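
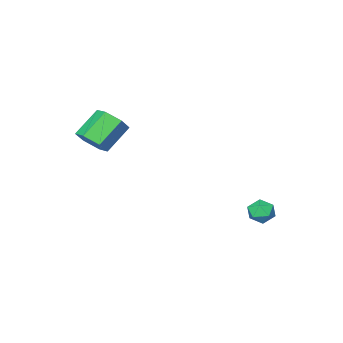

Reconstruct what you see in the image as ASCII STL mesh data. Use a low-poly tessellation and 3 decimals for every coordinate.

solid 
facet normal -0.490 0.861 0.141
outer loop
vertex -3.05 0.995 -1.975
vertex -2.96 0.922 -1.216
vertex -2.431 1.291 -1.632
endloop
endfacet
facet normal -0.145 0.863 -0.483
outer loop
vertex -3.05 0.995 -1.975
vertex -2.431 1.291 -1.632
vertex -2.36 0.927 -2.304
endloop
endfacet
facet normal -0.383 0.313 -0.869
outer loop
vertex -3.05 0.995 -1.975
vertex -2.36 0.927 -2.304
vertex -2.846 0.332 -2.304
endloop
endfacet
facet normal -0.875 -0.030 -0.483
outer loop
vertex -3.05 0.995 -1.975
vertex -2.846 0.332 -2.304
vertex -3.217 0.329 -1.631
endloop
endfacet
facet normal -0.941 0.309 0.141
outer loop
vertex -3.05 0.995 -1.975
vertex -3.217 0.329 -1.631
vertex -2.96 0.922 -1.216
endloop
endfacet
facet normal 0.549 0.758 -0.353
outer loop
vertex -2.36 0.927 -2.304
vertex -2.431 1.291 -1.632
vertex -1.843 0.811 -1.749
endloop
endfacet
facet normal -0.008 0.753 0.658
outer loop
vertex -2.431 1.291 -1.632
vertex -2.96 0.922 -1.216
vertex -2.214 0.808 -1.076
endloop
endfacet
facet normal -0.739 -0.141 0.659
outer loop
vertex -2.96 0.922 -1.216
vertex -3.217 0.329 -1.631
vertex -2.7 0.213 -1.076
endloop
endfacet
facet normal -0.633 -0.690 -0.352
outer loop
vertex -3.217 0.329 -1.631
vertex -2.846 0.332 -2.304
vertex -2.629 -0.151 -1.748
endloop
endfacet
facet normal 0.163 -0.133 -0.978
outer loop
vertex -2.846 0.332 -2.304
vertex -2.36 0.927 -2.304
vertex -2.1 0.218 -2.164
endloop
endfacet
facet normal 0.875 0.030 0.483
outer loop
vertex -2.01 0.145 -1.405
vertex -1.843 0.811 -1.749
vertex -2.214 0.808 -1.076
endloop
endfacet
facet normal 0.383 -0.313 0.869
outer loop
vertex -2.01 0.145 -1.405
vertex -2.214 0.808 -1.076
vertex -2.7 0.213 -1.076
endloop
endfacet
facet normal 0.145 -0.863 0.483
outer loop
vertex -2.01 0.145 -1.405
vertex -2.7 0.213 -1.076
vertex -2.629 -0.151 -1.748
endloop
endfacet
facet normal 0.490 -0.861 -0.141
outer loop
vertex -2.01 0.145 -1.405
vertex -2.629 -0.151 -1.748
vertex -2.1 0.218 -2.164
endloop
endfacet
facet normal 0.941 -0.309 -0.141
outer loop
vertex -2.01 0.145 -1.405
vertex -2.1 0.218 -2.164
vertex -1.843 0.811 -1.749
endloop
endfacet
facet normal 0.633 0.690 0.352
outer loop
vertex -2.214 0.808 -1.076
vertex -1.843 0.811 -1.749
vertex -2.431 1.291 -1.632
endloop
endfacet
facet normal -0.163 0.133 0.978
outer loop
vertex -2.7 0.213 -1.076
vertex -2.214 0.808 -1.076
vertex -2.96 0.922 -1.216
endloop
endfacet
facet normal -0.549 -0.758 0.353
outer loop
vertex -2.629 -0.151 -1.748
vertex -2.7 0.213 -1.076
vertex -3.217 0.329 -1.631
endloop
endfacet
facet normal 0.008 -0.753 -0.658
outer loop
vertex -2.1 0.218 -2.164
vertex -2.629 -0.151 -1.748
vertex -2.846 0.332 -2.304
endloop
endfacet
facet normal 0.739 0.141 -0.659
outer loop
vertex -1.843 0.811 -1.749
vertex -2.1 0.218 -2.164
vertex -2.36 0.927 -2.304
endloop
endfacet
facet normal 0.752 0.085 -0.653
outer loop
vertex 4.582 -4.581 3.483
vertex 4.116 -3.915 3.033
vertex 4.693 -3.691 3.727
endloop
endfacet
facet normal 0.647 -0.276 0.711
outer loop
vertex 4.582 -4.581 3.483
vertex 4.693 -3.691 3.727
vertex 3.249 -4.732 4.638
endloop
endfacet
facet normal 0.647 -0.276 0.711
outer loop
vertex 3.249 -4.732 4.638
vertex 4.693 -3.691 3.727
vertex 3.36 -3.842 4.882
endloop
endfacet
facet normal -0.754 -0.085 0.652
outer loop
vertex 3.249 -4.732 4.638
vertex 3.36 -3.842 4.882
vertex 2.784 -4.065 4.187
endloop
endfacet
facet normal 0.752 0.085 -0.653
outer loop
vertex 4.693 -3.691 3.727
vertex 4.116 -3.915 3.033
vertex 4.227 -3.024 3.277
endloop
endfacet
facet normal 0.427 0.691 0.583
outer loop
vertex 4.693 -3.691 3.727
vertex 4.227 -3.024 3.277
vertex 3.36 -3.842 4.882
endloop
endfacet
facet normal 0.426 0.692 0.583
outer loop
vertex 3.36 -3.842 4.882
vertex 4.227 -3.024 3.277
vertex 2.894 -3.175 4.431
endloop
endfacet
facet normal -0.753 -0.086 0.652
outer loop
vertex 3.36 -3.842 4.882
vertex 2.894 -3.175 4.431
vertex 2.784 -4.065 4.187
endloop
endfacet
facet normal 0.754 0.085 -0.652
outer loop
vertex 4.227 -3.024 3.277
vertex 4.116 -3.915 3.033
vertex 3.651 -3.248 2.582
endloop
endfacet
facet normal -0.221 0.967 -0.129
outer loop
vertex 4.227 -3.024 3.277
vertex 3.651 -3.248 2.582
vertex 2.894 -3.175 4.431
endloop
endfacet
facet normal -0.221 0.967 -0.129
outer loop
vertex 2.894 -3.175 4.431
vertex 3.651 -3.248 2.582
vertex 2.318 -3.399 3.737
endloop
endfacet
facet normal -0.753 -0.086 0.653
outer loop
vertex 2.894 -3.175 4.431
vertex 2.318 -3.399 3.737
vertex 2.784 -4.065 4.187
endloop
endfacet
facet normal 0.754 0.085 -0.652
outer loop
vertex 3.651 -3.248 2.582
vertex 4.116 -3.915 3.033
vertex 3.54 -4.138 2.338
endloop
endfacet
facet normal -0.647 0.276 -0.711
outer loop
vertex 3.651 -3.248 2.582
vertex 3.54 -4.138 2.338
vertex 2.318 -3.399 3.737
endloop
endfacet
facet normal -0.647 0.276 -0.711
outer loop
vertex 2.318 -3.399 3.737
vertex 3.54 -4.138 2.338
vertex 2.207 -4.289 3.493
endloop
endfacet
facet normal -0.752 -0.085 0.653
outer loop
vertex 2.318 -3.399 3.737
vertex 2.207 -4.289 3.493
vertex 2.784 -4.065 4.187
endloop
endfacet
facet normal 0.753 0.086 -0.652
outer loop
vertex 3.54 -4.138 2.338
vertex 4.116 -3.915 3.033
vertex 4.006 -4.805 2.789
endloop
endfacet
facet normal -0.426 -0.692 -0.583
outer loop
vertex 3.54 -4.138 2.338
vertex 4.006 -4.805 2.789
vertex 2.207 -4.289 3.493
endloop
endfacet
facet normal -0.427 -0.691 -0.583
outer loop
vertex 2.207 -4.289 3.493
vertex 4.006 -4.805 2.789
vertex 2.673 -4.956 3.943
endloop
endfacet
facet normal -0.752 -0.085 0.653
outer loop
vertex 2.207 -4.289 3.493
vertex 2.673 -4.956 3.943
vertex 2.784 -4.065 4.187
endloop
endfacet
facet normal 0.753 0.086 -0.653
outer loop
vertex 4.006 -4.805 2.789
vertex 4.116 -3.915 3.033
vertex 4.582 -4.581 3.483
endloop
endfacet
facet normal 0.221 -0.967 0.129
outer loop
vertex 4.006 -4.805 2.789
vertex 4.582 -4.581 3.483
vertex 2.673 -4.956 3.943
endloop
endfacet
facet normal 0.221 -0.967 0.129
outer loop
vertex 2.673 -4.956 3.943
vertex 4.582 -4.581 3.483
vertex 3.249 -4.732 4.638
endloop
endfacet
facet normal -0.754 -0.085 0.652
outer loop
vertex 2.673 -4.956 3.943
vertex 3.249 -4.732 4.638
vertex 2.784 -4.065 4.187
endloop
endfacet

endsolid


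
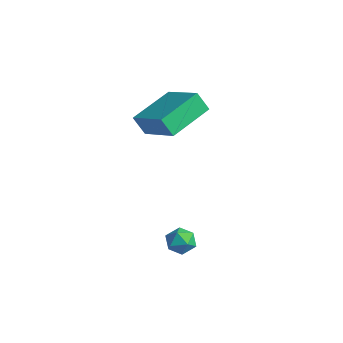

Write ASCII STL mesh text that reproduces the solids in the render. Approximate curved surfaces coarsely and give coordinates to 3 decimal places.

solid 
facet normal -0.103 0.320 0.942
outer loop
vertex 0.624 -2.882 -0.399
vertex 1.054 -3.329 -0.2
vertex 1.259 -2.737 -0.379
endloop
endfacet
facet normal -0.210 0.852 0.480
outer loop
vertex 0.624 -2.882 -0.399
vertex 1.259 -2.737 -0.379
vertex 0.896 -2.542 -0.884
endloop
endfacet
facet normal -0.746 0.664 0.047
outer loop
vertex 0.624 -2.882 -0.399
vertex 0.896 -2.542 -0.884
vertex 0.467 -3.015 -1.018
endloop
endfacet
facet normal -0.970 0.016 0.243
outer loop
vertex 0.624 -2.882 -0.399
vertex 0.467 -3.015 -1.018
vertex 0.565 -3.501 -0.595
endloop
endfacet
facet normal -0.573 -0.197 0.795
outer loop
vertex 0.624 -2.882 -0.399
vertex 0.565 -3.501 -0.595
vertex 1.054 -3.329 -0.2
endloop
endfacet
facet normal 0.379 0.922 0.084
outer loop
vertex 0.896 -2.542 -0.884
vertex 1.259 -2.737 -0.379
vertex 1.495 -2.779 -0.985
endloop
endfacet
facet normal 0.552 0.061 0.832
outer loop
vertex 1.259 -2.737 -0.379
vertex 1.054 -3.329 -0.2
vertex 1.593 -3.265 -0.562
endloop
endfacet
facet normal -0.207 -0.777 0.595
outer loop
vertex 1.054 -3.329 -0.2
vertex 0.565 -3.501 -0.595
vertex 1.164 -3.738 -0.696
endloop
endfacet
facet normal -0.850 -0.433 -0.301
outer loop
vertex 0.565 -3.501 -0.595
vertex 0.467 -3.015 -1.018
vertex 0.801 -3.543 -1.201
endloop
endfacet
facet normal -0.488 0.617 -0.617
outer loop
vertex 0.467 -3.015 -1.018
vertex 0.896 -2.542 -0.884
vertex 1.006 -2.951 -1.38
endloop
endfacet
facet normal 0.970 -0.016 -0.243
outer loop
vertex 1.436 -3.398 -1.181
vertex 1.495 -2.779 -0.985
vertex 1.593 -3.265 -0.562
endloop
endfacet
facet normal 0.746 -0.664 -0.047
outer loop
vertex 1.436 -3.398 -1.181
vertex 1.593 -3.265 -0.562
vertex 1.164 -3.738 -0.696
endloop
endfacet
facet normal 0.210 -0.852 -0.480
outer loop
vertex 1.436 -3.398 -1.181
vertex 1.164 -3.738 -0.696
vertex 0.801 -3.543 -1.201
endloop
endfacet
facet normal 0.103 -0.320 -0.942
outer loop
vertex 1.436 -3.398 -1.181
vertex 0.801 -3.543 -1.201
vertex 1.006 -2.951 -1.38
endloop
endfacet
facet normal 0.573 0.197 -0.795
outer loop
vertex 1.436 -3.398 -1.181
vertex 1.006 -2.951 -1.38
vertex 1.495 -2.779 -0.985
endloop
endfacet
facet normal 0.850 0.433 0.301
outer loop
vertex 1.593 -3.265 -0.562
vertex 1.495 -2.779 -0.985
vertex 1.259 -2.737 -0.379
endloop
endfacet
facet normal 0.488 -0.617 0.617
outer loop
vertex 1.164 -3.738 -0.696
vertex 1.593 -3.265 -0.562
vertex 1.054 -3.329 -0.2
endloop
endfacet
facet normal -0.379 -0.922 -0.084
outer loop
vertex 0.801 -3.543 -1.201
vertex 1.164 -3.738 -0.696
vertex 0.565 -3.501 -0.595
endloop
endfacet
facet normal -0.552 -0.061 -0.832
outer loop
vertex 1.006 -2.951 -1.38
vertex 0.801 -3.543 -1.201
vertex 0.467 -3.015 -1.018
endloop
endfacet
facet normal 0.207 0.777 -0.595
outer loop
vertex 1.495 -2.779 -0.985
vertex 1.006 -2.951 -1.38
vertex 0.896 -2.542 -0.884
endloop
endfacet
facet normal -0.410 -0.295 0.863
outer loop
vertex -1.465 -0.404 4.925
vertex -3.197 -0.424 4.095
vertex -1.189 -2.333 4.396
endloop
endfacet
facet normal 0.902 0.010 0.433
outer loop
vertex -0.803 -2.056 3.585
vertex -1.465 -0.404 4.925
vertex -1.189 -2.333 4.396
endloop
endfacet
facet normal -0.410 -0.295 0.863
outer loop
vertex -1.189 -2.333 4.396
vertex -3.197 -0.424 4.095
vertex -2.92 -2.354 3.566
endloop
endfacet
facet normal 0.137 -0.956 -0.261
outer loop
vertex -2.92 -2.354 3.566
vertex -0.803 -2.056 3.585
vertex -1.189 -2.333 4.396
endloop
endfacet
facet normal -0.136 0.956 0.261
outer loop
vertex -1.465 -0.404 4.925
vertex -2.811 -0.147 3.284
vertex -3.197 -0.424 4.095
endloop
endfacet
facet normal 0.902 0.011 0.432
outer loop
vertex -1.08 -0.126 4.114
vertex -1.465 -0.404 4.925
vertex -0.803 -2.056 3.585
endloop
endfacet
facet normal -0.137 0.955 0.262
outer loop
vertex -1.08 -0.126 4.114
vertex -2.811 -0.147 3.284
vertex -1.465 -0.404 4.925
endloop
endfacet
facet normal -0.901 -0.011 -0.433
outer loop
vertex -3.197 -0.424 4.095
vertex -2.811 -0.147 3.284
vertex -2.92 -2.354 3.566
endloop
endfacet
facet normal 0.137 -0.955 -0.262
outer loop
vertex -2.535 -2.076 2.755
vertex -0.803 -2.056 3.585
vertex -2.92 -2.354 3.566
endloop
endfacet
facet normal -0.902 -0.011 -0.432
outer loop
vertex -2.92 -2.354 3.566
vertex -2.811 -0.147 3.284
vertex -2.535 -2.076 2.755
endloop
endfacet
facet normal 0.410 0.295 -0.863
outer loop
vertex -2.535 -2.076 2.755
vertex -1.08 -0.126 4.114
vertex -0.803 -2.056 3.585
endloop
endfacet
facet normal 0.410 0.295 -0.863
outer loop
vertex -2.811 -0.147 3.284
vertex -1.08 -0.126 4.114
vertex -2.535 -2.076 2.755
endloop
endfacet

endsolid


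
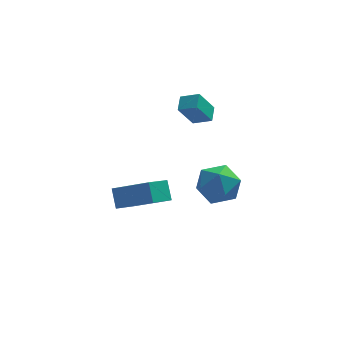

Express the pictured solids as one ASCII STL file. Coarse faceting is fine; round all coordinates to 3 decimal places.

solid 
facet normal -0.488 -0.259 0.834
outer loop
vertex 1.218 3.109 1.406
vertex 1.382 3.874 1.74
vertex 0.392 3.45 1.029
endloop
endfacet
facet normal -0.192 -0.900 -0.392
outer loop
vertex 1.098 3.826 -0.18
vertex 1.218 3.109 1.406
vertex 0.392 3.45 1.029
endloop
endfacet
facet normal -0.487 -0.260 0.834
outer loop
vertex 0.392 3.45 1.029
vertex 1.382 3.874 1.74
vertex 0.555 4.215 1.363
endloop
endfacet
facet normal -0.852 0.351 -0.388
outer loop
vertex 0.555 4.215 1.363
vertex 1.098 3.826 -0.18
vertex 0.392 3.45 1.029
endloop
endfacet
facet normal 0.852 -0.352 0.388
outer loop
vertex 1.218 3.109 1.406
vertex 2.088 4.25 0.531
vertex 1.382 3.874 1.74
endloop
endfacet
facet normal -0.192 -0.900 -0.392
outer loop
vertex 1.925 3.485 0.197
vertex 1.218 3.109 1.406
vertex 1.098 3.826 -0.18
endloop
endfacet
facet normal 0.852 -0.351 0.389
outer loop
vertex 1.925 3.485 0.197
vertex 2.088 4.25 0.531
vertex 1.218 3.109 1.406
endloop
endfacet
facet normal 0.192 0.900 0.392
outer loop
vertex 1.382 3.874 1.74
vertex 2.088 4.25 0.531
vertex 0.555 4.215 1.363
endloop
endfacet
facet normal -0.852 0.352 -0.388
outer loop
vertex 1.262 4.591 0.154
vertex 1.098 3.826 -0.18
vertex 0.555 4.215 1.363
endloop
endfacet
facet normal 0.192 0.900 0.392
outer loop
vertex 0.555 4.215 1.363
vertex 2.088 4.25 0.531
vertex 1.262 4.591 0.154
endloop
endfacet
facet normal 0.487 0.260 -0.834
outer loop
vertex 1.262 4.591 0.154
vertex 1.925 3.485 0.197
vertex 1.098 3.826 -0.18
endloop
endfacet
facet normal 0.488 0.260 -0.833
outer loop
vertex 2.088 4.25 0.531
vertex 1.925 3.485 0.197
vertex 1.262 4.591 0.154
endloop
endfacet
facet normal -0.729 0.682 0.059
outer loop
vertex 1.852 2.497 -2.678
vertex 1.089 1.71 -3.011
vertex 1.314 1.854 -1.896
endloop
endfacet
facet normal -0.211 0.821 0.530
outer loop
vertex 1.852 2.497 -2.678
vertex 1.314 1.854 -1.896
vertex 2.434 2.072 -1.787
endloop
endfacet
facet normal 0.398 0.901 0.170
outer loop
vertex 1.852 2.497 -2.678
vertex 2.434 2.072 -1.787
vertex 2.901 2.063 -2.834
endloop
endfacet
facet normal 0.258 0.812 -0.524
outer loop
vertex 1.852 2.497 -2.678
vertex 2.901 2.063 -2.834
vertex 2.069 1.839 -3.59
endloop
endfacet
facet normal -0.439 0.676 -0.592
outer loop
vertex 1.852 2.497 -2.678
vertex 2.069 1.839 -3.59
vertex 1.089 1.71 -3.011
endloop
endfacet
facet normal -0.142 0.252 0.957
outer loop
vertex 2.434 2.072 -1.787
vertex 1.314 1.854 -1.896
vertex 2.031 1.021 -1.57
endloop
endfacet
facet normal -0.981 0.028 0.194
outer loop
vertex 1.314 1.854 -1.896
vertex 1.089 1.71 -3.011
vertex 1.199 0.797 -2.326
endloop
endfacet
facet normal -0.510 0.018 -0.860
outer loop
vertex 1.089 1.71 -3.011
vertex 2.069 1.839 -3.59
vertex 1.666 0.788 -3.373
endloop
endfacet
facet normal 0.617 0.238 -0.750
outer loop
vertex 2.069 1.839 -3.59
vertex 2.901 2.063 -2.834
vertex 2.786 1.006 -3.264
endloop
endfacet
facet normal 0.845 0.382 0.374
outer loop
vertex 2.901 2.063 -2.834
vertex 2.434 2.072 -1.787
vertex 3.011 1.15 -2.149
endloop
endfacet
facet normal -0.258 -0.812 0.524
outer loop
vertex 2.248 0.363 -2.482
vertex 2.031 1.021 -1.57
vertex 1.199 0.797 -2.326
endloop
endfacet
facet normal -0.398 -0.901 -0.170
outer loop
vertex 2.248 0.363 -2.482
vertex 1.199 0.797 -2.326
vertex 1.666 0.788 -3.373
endloop
endfacet
facet normal 0.211 -0.821 -0.530
outer loop
vertex 2.248 0.363 -2.482
vertex 1.666 0.788 -3.373
vertex 2.786 1.006 -3.264
endloop
endfacet
facet normal 0.729 -0.682 -0.059
outer loop
vertex 2.248 0.363 -2.482
vertex 2.786 1.006 -3.264
vertex 3.011 1.15 -2.149
endloop
endfacet
facet normal 0.439 -0.676 0.592
outer loop
vertex 2.248 0.363 -2.482
vertex 3.011 1.15 -2.149
vertex 2.031 1.021 -1.57
endloop
endfacet
facet normal -0.617 -0.238 0.750
outer loop
vertex 1.199 0.797 -2.326
vertex 2.031 1.021 -1.57
vertex 1.314 1.854 -1.896
endloop
endfacet
facet normal -0.845 -0.382 -0.374
outer loop
vertex 1.666 0.788 -3.373
vertex 1.199 0.797 -2.326
vertex 1.089 1.71 -3.011
endloop
endfacet
facet normal 0.142 -0.252 -0.957
outer loop
vertex 2.786 1.006 -3.264
vertex 1.666 0.788 -3.373
vertex 2.069 1.839 -3.59
endloop
endfacet
facet normal 0.981 -0.028 -0.194
outer loop
vertex 3.011 1.15 -2.149
vertex 2.786 1.006 -3.264
vertex 2.901 2.063 -2.834
endloop
endfacet
facet normal 0.510 -0.018 0.860
outer loop
vertex 2.031 1.021 -1.57
vertex 3.011 1.15 -2.149
vertex 2.434 2.072 -1.787
endloop
endfacet
facet normal -0.745 0.439 -0.502
outer loop
vertex -2.732 -1.15 -0.576
vertex -1.909 -0.352 -1.1
vertex -2.591 -1.813 -1.364
endloop
endfacet
facet normal -0.653 -0.633 0.416
outer loop
vertex -1.071 -2.708 -0.34
vertex -2.732 -1.15 -0.576
vertex -2.591 -1.813 -1.364
endloop
endfacet
facet normal -0.746 0.439 -0.502
outer loop
vertex -2.591 -1.813 -1.364
vertex -1.909 -0.352 -1.1
vertex -1.769 -1.016 -1.889
endloop
endfacet
facet normal 0.135 -0.638 -0.758
outer loop
vertex -1.769 -1.016 -1.889
vertex -1.071 -2.708 -0.34
vertex -2.591 -1.813 -1.364
endloop
endfacet
facet normal -0.135 0.638 0.758
outer loop
vertex -2.732 -1.15 -0.576
vertex -0.389 -1.247 -0.076
vertex -1.909 -0.352 -1.1
endloop
endfacet
facet normal -0.653 -0.633 0.417
outer loop
vertex -1.211 -2.044 0.449
vertex -2.732 -1.15 -0.576
vertex -1.071 -2.708 -0.34
endloop
endfacet
facet normal -0.135 0.639 0.758
outer loop
vertex -1.211 -2.044 0.449
vertex -0.389 -1.247 -0.076
vertex -2.732 -1.15 -0.576
endloop
endfacet
facet normal 0.653 0.633 -0.416
outer loop
vertex -1.909 -0.352 -1.1
vertex -0.389 -1.247 -0.076
vertex -1.769 -1.016 -1.889
endloop
endfacet
facet normal 0.136 -0.638 -0.758
outer loop
vertex -0.248 -1.91 -0.864
vertex -1.071 -2.708 -0.34
vertex -1.769 -1.016 -1.889
endloop
endfacet
facet normal 0.653 0.633 -0.416
outer loop
vertex -1.769 -1.016 -1.889
vertex -0.389 -1.247 -0.076
vertex -0.248 -1.91 -0.864
endloop
endfacet
facet normal 0.745 -0.439 0.502
outer loop
vertex -0.248 -1.91 -0.864
vertex -1.211 -2.044 0.449
vertex -1.071 -2.708 -0.34
endloop
endfacet
facet normal 0.746 -0.438 0.502
outer loop
vertex -0.389 -1.247 -0.076
vertex -1.211 -2.044 0.449
vertex -0.248 -1.91 -0.864
endloop
endfacet

endsolid


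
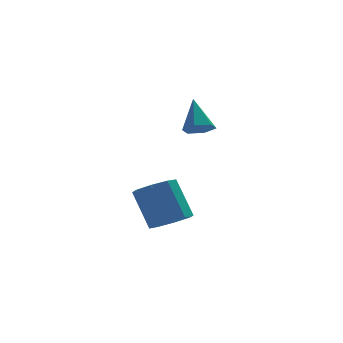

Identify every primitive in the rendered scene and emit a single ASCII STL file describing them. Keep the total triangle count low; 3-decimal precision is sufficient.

solid 
facet normal 0.237 -0.480 -0.844
outer loop
vertex 2.86 1.593 -2.481
vertex 1.963 1.129 -2.469
vertex 2.317 1.991 -2.86
endloop
endfacet
facet normal 0.670 0.710 -0.215
outer loop
vertex 2.86 1.593 -2.481
vertex 2.317 1.991 -2.86
vertex 2.354 2.615 -0.682
endloop
endfacet
facet normal 0.670 0.710 -0.215
outer loop
vertex 2.354 2.615 -0.682
vertex 2.317 1.991 -2.86
vertex 1.811 3.013 -1.061
endloop
endfacet
facet normal -0.238 0.480 0.845
outer loop
vertex 2.354 2.615 -0.682
vertex 1.811 3.013 -1.061
vertex 1.457 2.151 -0.671
endloop
endfacet
facet normal 0.237 -0.480 -0.844
outer loop
vertex 2.317 1.991 -2.86
vertex 1.963 1.129 -2.469
vertex 1.566 1.884 -3.01
endloop
endfacet
facet normal -0.024 0.866 -0.499
outer loop
vertex 2.317 1.991 -2.86
vertex 1.566 1.884 -3.01
vertex 1.811 3.013 -1.061
endloop
endfacet
facet normal -0.024 0.866 -0.499
outer loop
vertex 1.811 3.013 -1.061
vertex 1.566 1.884 -3.01
vertex 1.06 2.906 -1.211
endloop
endfacet
facet normal -0.237 0.480 0.845
outer loop
vertex 1.811 3.013 -1.061
vertex 1.06 2.906 -1.211
vertex 1.457 2.151 -0.671
endloop
endfacet
facet normal 0.238 -0.480 -0.844
outer loop
vertex 1.566 1.884 -3.01
vertex 1.963 1.129 -2.469
vertex 1.048 1.335 -2.844
endloop
endfacet
facet normal -0.703 0.515 -0.490
outer loop
vertex 1.566 1.884 -3.01
vertex 1.048 1.335 -2.844
vertex 1.06 2.906 -1.211
endloop
endfacet
facet normal -0.703 0.515 -0.490
outer loop
vertex 1.06 2.906 -1.211
vertex 1.048 1.335 -2.844
vertex 0.542 2.357 -1.045
endloop
endfacet
facet normal -0.237 0.479 0.845
outer loop
vertex 1.06 2.906 -1.211
vertex 0.542 2.357 -1.045
vertex 1.457 2.151 -0.671
endloop
endfacet
facet normal 0.238 -0.480 -0.844
outer loop
vertex 1.048 1.335 -2.844
vertex 1.963 1.129 -2.469
vertex 1.066 0.665 -2.458
endloop
endfacet
facet normal -0.971 -0.138 -0.195
outer loop
vertex 1.048 1.335 -2.844
vertex 1.066 0.665 -2.458
vertex 0.542 2.357 -1.045
endloop
endfacet
facet normal -0.971 -0.138 -0.195
outer loop
vertex 0.542 2.357 -1.045
vertex 1.066 0.665 -2.458
vertex 0.56 1.687 -0.659
endloop
endfacet
facet normal -0.237 0.480 0.845
outer loop
vertex 0.542 2.357 -1.045
vertex 0.56 1.687 -0.659
vertex 1.457 2.151 -0.671
endloop
endfacet
facet normal 0.238 -0.480 -0.845
outer loop
vertex 1.066 0.665 -2.458
vertex 1.963 1.129 -2.469
vertex 1.609 0.267 -2.079
endloop
endfacet
facet normal -0.670 -0.710 0.215
outer loop
vertex 1.066 0.665 -2.458
vertex 1.609 0.267 -2.079
vertex 0.56 1.687 -0.659
endloop
endfacet
facet normal -0.670 -0.710 0.215
outer loop
vertex 0.56 1.687 -0.659
vertex 1.609 0.267 -2.079
vertex 1.103 1.289 -0.28
endloop
endfacet
facet normal -0.237 0.480 0.844
outer loop
vertex 0.56 1.687 -0.659
vertex 1.103 1.289 -0.28
vertex 1.457 2.151 -0.671
endloop
endfacet
facet normal 0.237 -0.480 -0.845
outer loop
vertex 1.609 0.267 -2.079
vertex 1.963 1.129 -2.469
vertex 2.36 0.374 -1.929
endloop
endfacet
facet normal 0.024 -0.866 0.499
outer loop
vertex 1.609 0.267 -2.079
vertex 2.36 0.374 -1.929
vertex 1.103 1.289 -0.28
endloop
endfacet
facet normal 0.024 -0.866 0.499
outer loop
vertex 1.103 1.289 -0.28
vertex 2.36 0.374 -1.929
vertex 1.854 1.396 -0.13
endloop
endfacet
facet normal -0.237 0.480 0.844
outer loop
vertex 1.103 1.289 -0.28
vertex 1.854 1.396 -0.13
vertex 1.457 2.151 -0.671
endloop
endfacet
facet normal 0.237 -0.479 -0.845
outer loop
vertex 2.36 0.374 -1.929
vertex 1.963 1.129 -2.469
vertex 2.878 0.923 -2.095
endloop
endfacet
facet normal 0.703 -0.515 0.490
outer loop
vertex 2.36 0.374 -1.929
vertex 2.878 0.923 -2.095
vertex 1.854 1.396 -0.13
endloop
endfacet
facet normal 0.703 -0.515 0.490
outer loop
vertex 1.854 1.396 -0.13
vertex 2.878 0.923 -2.095
vertex 2.372 1.945 -0.296
endloop
endfacet
facet normal -0.238 0.480 0.844
outer loop
vertex 1.854 1.396 -0.13
vertex 2.372 1.945 -0.296
vertex 1.457 2.151 -0.671
endloop
endfacet
facet normal 0.237 -0.480 -0.845
outer loop
vertex 2.878 0.923 -2.095
vertex 1.963 1.129 -2.469
vertex 2.86 1.593 -2.481
endloop
endfacet
facet normal 0.971 0.138 0.195
outer loop
vertex 2.878 0.923 -2.095
vertex 2.86 1.593 -2.481
vertex 2.372 1.945 -0.296
endloop
endfacet
facet normal 0.971 0.138 0.195
outer loop
vertex 2.372 1.945 -0.296
vertex 2.86 1.593 -2.481
vertex 2.354 2.615 -0.682
endloop
endfacet
facet normal -0.238 0.480 0.844
outer loop
vertex 2.372 1.945 -0.296
vertex 2.354 2.615 -0.682
vertex 1.457 2.151 -0.671
endloop
endfacet
facet normal -0.005 -0.607 -0.794
outer loop
vertex 3.682 1.065 3.088
vertex 3.296 1.577 2.699
vertex 4.046 1.585 2.688
endloop
endfacet
facet normal 0.824 -0.157 0.545
outer loop
vertex 3.682 1.065 3.088
vertex 4.046 1.585 2.688
vertex 3.304 2.663 4.121
endloop
endfacet
facet normal -0.005 -0.607 -0.794
outer loop
vertex 4.046 1.585 2.688
vertex 3.296 1.577 2.699
vertex 3.66 2.097 2.299
endloop
endfacet
facet normal 0.807 0.589 -0.025
outer loop
vertex 4.046 1.585 2.688
vertex 3.66 2.097 2.299
vertex 3.304 2.663 4.121
endloop
endfacet
facet normal -0.005 -0.607 -0.794
outer loop
vertex 3.66 2.097 2.299
vertex 3.296 1.577 2.699
vertex 2.91 2.089 2.31
endloop
endfacet
facet normal -0.015 0.954 -0.299
outer loop
vertex 3.66 2.097 2.299
vertex 2.91 2.089 2.31
vertex 3.304 2.663 4.121
endloop
endfacet
facet normal -0.004 -0.607 -0.795
outer loop
vertex 2.91 2.089 2.31
vertex 3.296 1.577 2.699
vertex 2.546 1.569 2.709
endloop
endfacet
facet normal -0.820 0.572 -0.003
outer loop
vertex 2.91 2.089 2.31
vertex 2.546 1.569 2.709
vertex 3.304 2.663 4.121
endloop
endfacet
facet normal -0.004 -0.607 -0.795
outer loop
vertex 2.546 1.569 2.709
vertex 3.296 1.577 2.699
vertex 2.932 1.057 3.098
endloop
endfacet
facet normal -0.804 -0.175 0.568
outer loop
vertex 2.546 1.569 2.709
vertex 2.932 1.057 3.098
vertex 3.304 2.663 4.121
endloop
endfacet
facet normal -0.004 -0.607 -0.795
outer loop
vertex 2.932 1.057 3.098
vertex 3.296 1.577 2.699
vertex 3.682 1.065 3.088
endloop
endfacet
facet normal 0.017 -0.540 0.842
outer loop
vertex 2.932 1.057 3.098
vertex 3.682 1.065 3.088
vertex 3.304 2.663 4.121
endloop
endfacet

endsolid


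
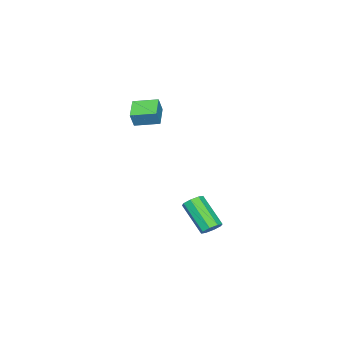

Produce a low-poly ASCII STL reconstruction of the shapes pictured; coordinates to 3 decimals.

solid 
facet normal -0.838 -0.410 0.361
outer loop
vertex -3.485 -1.108 3.41
vertex -3.97 0.078 3.631
vertex -3.84 -1.102 2.594
endloop
endfacet
facet normal 0.373 -0.912 -0.169
outer loop
vertex -2.81 -0.598 2.149
vertex -3.485 -1.108 3.41
vertex -3.84 -1.102 2.594
endloop
endfacet
facet normal -0.838 -0.410 0.361
outer loop
vertex -3.84 -1.102 2.594
vertex -3.97 0.078 3.631
vertex -4.325 0.084 2.815
endloop
endfacet
facet normal -0.400 0.007 -0.917
outer loop
vertex -4.325 0.084 2.815
vertex -2.81 -0.598 2.149
vertex -3.84 -1.102 2.594
endloop
endfacet
facet normal 0.400 -0.007 0.917
outer loop
vertex -3.485 -1.108 3.41
vertex -2.94 0.582 3.186
vertex -3.97 0.078 3.631
endloop
endfacet
facet normal 0.373 -0.912 -0.169
outer loop
vertex -2.455 -0.604 2.965
vertex -3.485 -1.108 3.41
vertex -2.81 -0.598 2.149
endloop
endfacet
facet normal 0.400 -0.007 0.917
outer loop
vertex -2.455 -0.604 2.965
vertex -2.94 0.582 3.186
vertex -3.485 -1.108 3.41
endloop
endfacet
facet normal -0.373 0.912 0.169
outer loop
vertex -3.97 0.078 3.631
vertex -2.94 0.582 3.186
vertex -4.325 0.084 2.815
endloop
endfacet
facet normal -0.400 0.007 -0.917
outer loop
vertex -3.295 0.588 2.37
vertex -2.81 -0.598 2.149
vertex -4.325 0.084 2.815
endloop
endfacet
facet normal -0.373 0.912 0.169
outer loop
vertex -4.325 0.084 2.815
vertex -2.94 0.582 3.186
vertex -3.295 0.588 2.37
endloop
endfacet
facet normal 0.838 0.410 -0.361
outer loop
vertex -3.295 0.588 2.37
vertex -2.455 -0.604 2.965
vertex -2.81 -0.598 2.149
endloop
endfacet
facet normal 0.838 0.410 -0.361
outer loop
vertex -2.94 0.582 3.186
vertex -2.455 -0.604 2.965
vertex -3.295 0.588 2.37
endloop
endfacet
facet normal 0.252 0.693 -0.676
outer loop
vertex -2.639 3.36 -4.0
vertex -3.201 3.536 -4.029
vertex -2.734 3.686 -3.701
endloop
endfacet
facet normal 0.945 -0.024 0.326
outer loop
vertex -2.639 3.36 -4.0
vertex -2.734 3.686 -3.701
vertex -3.136 1.988 -2.662
endloop
endfacet
facet normal 0.945 -0.024 0.327
outer loop
vertex -3.136 1.988 -2.662
vertex -2.734 3.686 -3.701
vertex -3.231 2.313 -2.364
endloop
endfacet
facet normal -0.251 -0.693 0.676
outer loop
vertex -3.136 1.988 -2.662
vertex -3.231 2.313 -2.364
vertex -3.699 2.164 -2.691
endloop
endfacet
facet normal 0.252 0.693 -0.675
outer loop
vertex -2.734 3.686 -3.701
vertex -3.201 3.536 -4.029
vertex -3.102 3.923 -3.595
endloop
endfacet
facet normal 0.519 0.493 0.699
outer loop
vertex -2.734 3.686 -3.701
vertex -3.102 3.923 -3.595
vertex -3.231 2.313 -2.364
endloop
endfacet
facet normal 0.520 0.492 0.698
outer loop
vertex -3.231 2.313 -2.364
vertex -3.102 3.923 -3.595
vertex -3.6 2.551 -2.257
endloop
endfacet
facet normal -0.251 -0.693 0.675
outer loop
vertex -3.231 2.313 -2.364
vertex -3.6 2.551 -2.257
vertex -3.699 2.164 -2.691
endloop
endfacet
facet normal 0.250 0.694 -0.676
outer loop
vertex -3.102 3.923 -3.595
vertex -3.201 3.536 -4.029
vertex -3.529 3.934 -3.742
endloop
endfacet
facet normal -0.209 0.721 0.661
outer loop
vertex -3.102 3.923 -3.595
vertex -3.529 3.934 -3.742
vertex -3.6 2.551 -2.257
endloop
endfacet
facet normal -0.210 0.720 0.661
outer loop
vertex -3.6 2.551 -2.257
vertex -3.529 3.934 -3.742
vertex -4.027 2.562 -2.405
endloop
endfacet
facet normal -0.252 -0.693 0.675
outer loop
vertex -3.6 2.551 -2.257
vertex -4.027 2.562 -2.405
vertex -3.699 2.164 -2.691
endloop
endfacet
facet normal 0.252 0.694 -0.675
outer loop
vertex -3.529 3.934 -3.742
vertex -3.201 3.536 -4.029
vertex -3.764 3.712 -4.058
endloop
endfacet
facet normal -0.816 0.527 0.237
outer loop
vertex -3.529 3.934 -3.742
vertex -3.764 3.712 -4.058
vertex -4.027 2.562 -2.405
endloop
endfacet
facet normal -0.817 0.526 0.236
outer loop
vertex -4.027 2.562 -2.405
vertex -3.764 3.712 -4.058
vertex -4.261 2.34 -2.72
endloop
endfacet
facet normal -0.252 -0.693 0.676
outer loop
vertex -4.027 2.562 -2.405
vertex -4.261 2.34 -2.72
vertex -3.699 2.164 -2.691
endloop
endfacet
facet normal 0.251 0.693 -0.676
outer loop
vertex -3.764 3.712 -4.058
vertex -3.201 3.536 -4.029
vertex -3.669 3.387 -4.356
endloop
endfacet
facet normal -0.945 0.024 -0.327
outer loop
vertex -3.764 3.712 -4.058
vertex -3.669 3.387 -4.356
vertex -4.261 2.34 -2.72
endloop
endfacet
facet normal -0.945 0.024 -0.326
outer loop
vertex -4.261 2.34 -2.72
vertex -3.669 3.387 -4.356
vertex -4.166 2.014 -3.019
endloop
endfacet
facet normal -0.252 -0.693 0.676
outer loop
vertex -4.261 2.34 -2.72
vertex -4.166 2.014 -3.019
vertex -3.699 2.164 -2.691
endloop
endfacet
facet normal 0.251 0.693 -0.675
outer loop
vertex -3.669 3.387 -4.356
vertex -3.201 3.536 -4.029
vertex -3.3 3.149 -4.463
endloop
endfacet
facet normal -0.520 -0.492 -0.698
outer loop
vertex -3.669 3.387 -4.356
vertex -3.3 3.149 -4.463
vertex -4.166 2.014 -3.019
endloop
endfacet
facet normal -0.519 -0.493 -0.699
outer loop
vertex -4.166 2.014 -3.019
vertex -3.3 3.149 -4.463
vertex -3.798 1.777 -3.125
endloop
endfacet
facet normal -0.252 -0.693 0.675
outer loop
vertex -4.166 2.014 -3.019
vertex -3.798 1.777 -3.125
vertex -3.699 2.164 -2.691
endloop
endfacet
facet normal 0.252 0.693 -0.675
outer loop
vertex -3.3 3.149 -4.463
vertex -3.201 3.536 -4.029
vertex -2.873 3.138 -4.315
endloop
endfacet
facet normal 0.210 -0.721 -0.661
outer loop
vertex -3.3 3.149 -4.463
vertex -2.873 3.138 -4.315
vertex -3.798 1.777 -3.125
endloop
endfacet
facet normal 0.209 -0.720 -0.661
outer loop
vertex -3.798 1.777 -3.125
vertex -2.873 3.138 -4.315
vertex -3.371 1.766 -2.978
endloop
endfacet
facet normal -0.250 -0.694 0.676
outer loop
vertex -3.798 1.777 -3.125
vertex -3.371 1.766 -2.978
vertex -3.699 2.164 -2.691
endloop
endfacet
facet normal 0.252 0.693 -0.676
outer loop
vertex -2.873 3.138 -4.315
vertex -3.201 3.536 -4.029
vertex -2.639 3.36 -4.0
endloop
endfacet
facet normal 0.817 -0.526 -0.236
outer loop
vertex -2.873 3.138 -4.315
vertex -2.639 3.36 -4.0
vertex -3.371 1.766 -2.978
endloop
endfacet
facet normal 0.816 -0.527 -0.237
outer loop
vertex -3.371 1.766 -2.978
vertex -2.639 3.36 -4.0
vertex -3.136 1.988 -2.662
endloop
endfacet
facet normal -0.252 -0.694 0.675
outer loop
vertex -3.371 1.766 -2.978
vertex -3.136 1.988 -2.662
vertex -3.699 2.164 -2.691
endloop
endfacet

endsolid


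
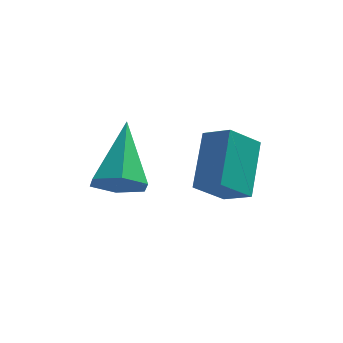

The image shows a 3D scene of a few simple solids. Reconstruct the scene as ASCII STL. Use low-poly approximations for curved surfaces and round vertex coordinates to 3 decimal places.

solid 
facet normal -0.760 0.462 -0.457
outer loop
vertex 0.875 1.319 -1.296
vertex 1.612 1.799 -2.037
vertex 0.691 -0.028 -2.35
endloop
endfacet
facet normal -0.641 -0.417 0.645
outer loop
vertex 1.368 -0.439 -1.943
vertex 0.875 1.319 -1.296
vertex 0.691 -0.028 -2.35
endloop
endfacet
facet normal -0.760 0.461 -0.458
outer loop
vertex 0.691 -0.028 -2.35
vertex 1.612 1.799 -2.037
vertex 1.429 0.452 -3.091
endloop
endfacet
facet normal -0.107 -0.783 -0.613
outer loop
vertex 1.429 0.452 -3.091
vertex 1.368 -0.439 -1.943
vertex 0.691 -0.028 -2.35
endloop
endfacet
facet normal 0.107 0.783 0.613
outer loop
vertex 0.875 1.319 -1.296
vertex 2.289 1.388 -1.63
vertex 1.612 1.799 -2.037
endloop
endfacet
facet normal -0.641 -0.417 0.644
outer loop
vertex 1.551 0.908 -0.889
vertex 0.875 1.319 -1.296
vertex 1.368 -0.439 -1.943
endloop
endfacet
facet normal 0.107 0.783 0.613
outer loop
vertex 1.551 0.908 -0.889
vertex 2.289 1.388 -1.63
vertex 0.875 1.319 -1.296
endloop
endfacet
facet normal 0.641 0.417 -0.644
outer loop
vertex 1.612 1.799 -2.037
vertex 2.289 1.388 -1.63
vertex 1.429 0.452 -3.091
endloop
endfacet
facet normal -0.107 -0.783 -0.613
outer loop
vertex 2.105 0.041 -2.684
vertex 1.368 -0.439 -1.943
vertex 1.429 0.452 -3.091
endloop
endfacet
facet normal 0.641 0.417 -0.644
outer loop
vertex 1.429 0.452 -3.091
vertex 2.289 1.388 -1.63
vertex 2.105 0.041 -2.684
endloop
endfacet
facet normal 0.760 -0.461 0.457
outer loop
vertex 2.105 0.041 -2.684
vertex 1.551 0.908 -0.889
vertex 1.368 -0.439 -1.943
endloop
endfacet
facet normal 0.760 -0.462 0.458
outer loop
vertex 2.289 1.388 -1.63
vertex 1.551 0.908 -0.889
vertex 2.105 0.041 -2.684
endloop
endfacet
facet normal -0.041 -0.787 -0.615
outer loop
vertex -0.333 -0.66 -1.836
vertex -1.041 -0.468 -2.035
vertex -0.449 -0.194 -2.425
endloop
endfacet
facet normal 0.951 0.305 0.054
outer loop
vertex -0.333 -0.66 -1.836
vertex -0.449 -0.194 -2.425
vertex -0.959 1.108 -0.805
endloop
endfacet
facet normal -0.041 -0.787 -0.615
outer loop
vertex -0.449 -0.194 -2.425
vertex -1.041 -0.468 -2.035
vertex -1.157 -0.002 -2.624
endloop
endfacet
facet normal 0.356 0.780 -0.515
outer loop
vertex -0.449 -0.194 -2.425
vertex -1.157 -0.002 -2.624
vertex -0.959 1.108 -0.805
endloop
endfacet
facet normal -0.042 -0.788 -0.615
outer loop
vertex -1.157 -0.002 -2.624
vertex -1.041 -0.468 -2.035
vertex -1.749 -0.275 -2.234
endloop
endfacet
facet normal -0.581 0.721 -0.377
outer loop
vertex -1.157 -0.002 -2.624
vertex -1.749 -0.275 -2.234
vertex -0.959 1.108 -0.805
endloop
endfacet
facet normal -0.042 -0.788 -0.615
outer loop
vertex -1.749 -0.275 -2.234
vertex -1.041 -0.468 -2.035
vertex -1.633 -0.741 -1.645
endloop
endfacet
facet normal -0.925 0.187 0.330
outer loop
vertex -1.749 -0.275 -2.234
vertex -1.633 -0.741 -1.645
vertex -0.959 1.108 -0.805
endloop
endfacet
facet normal -0.042 -0.788 -0.615
outer loop
vertex -1.633 -0.741 -1.645
vertex -1.041 -0.468 -2.035
vertex -0.925 -0.934 -1.446
endloop
endfacet
facet normal -0.331 -0.288 0.899
outer loop
vertex -1.633 -0.741 -1.645
vertex -0.925 -0.934 -1.446
vertex -0.959 1.108 -0.805
endloop
endfacet
facet normal -0.041 -0.787 -0.615
outer loop
vertex -0.925 -0.934 -1.446
vertex -1.041 -0.468 -2.035
vertex -0.333 -0.66 -1.836
endloop
endfacet
facet normal 0.607 -0.229 0.761
outer loop
vertex -0.925 -0.934 -1.446
vertex -0.333 -0.66 -1.836
vertex -0.959 1.108 -0.805
endloop
endfacet

endsolid


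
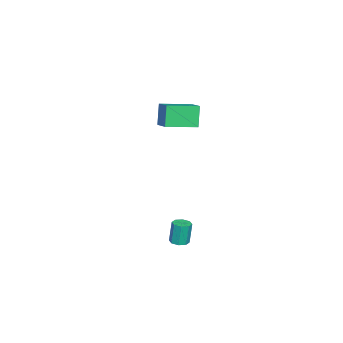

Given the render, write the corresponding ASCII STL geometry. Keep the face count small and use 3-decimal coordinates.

solid 
facet normal 0.113 -0.073 -0.991
outer loop
vertex 4.311 1.353 -1.935
vertex 3.847 1.639 -2.009
vertex 4.379 1.768 -1.958
endloop
endfacet
facet normal 0.980 -0.154 0.123
outer loop
vertex 4.311 1.353 -1.935
vertex 4.379 1.768 -1.958
vertex 4.157 1.455 -0.577
endloop
endfacet
facet normal 0.980 -0.154 0.123
outer loop
vertex 4.157 1.455 -0.577
vertex 4.379 1.768 -1.958
vertex 4.225 1.869 -0.6
endloop
endfacet
facet normal -0.113 0.074 0.991
outer loop
vertex 4.157 1.455 -0.577
vertex 4.225 1.869 -0.6
vertex 3.693 1.741 -0.651
endloop
endfacet
facet normal 0.113 -0.074 -0.991
outer loop
vertex 4.379 1.768 -1.958
vertex 3.847 1.639 -2.009
vertex 4.136 2.107 -2.011
endloop
endfacet
facet normal 0.808 0.587 0.048
outer loop
vertex 4.379 1.768 -1.958
vertex 4.136 2.107 -2.011
vertex 4.225 1.869 -0.6
endloop
endfacet
facet normal 0.809 0.586 0.048
outer loop
vertex 4.225 1.869 -0.6
vertex 4.136 2.107 -2.011
vertex 3.982 2.209 -0.653
endloop
endfacet
facet normal -0.113 0.074 0.991
outer loop
vertex 4.225 1.869 -0.6
vertex 3.982 2.209 -0.653
vertex 3.693 1.741 -0.651
endloop
endfacet
facet normal 0.113 -0.074 -0.991
outer loop
vertex 4.136 2.107 -2.011
vertex 3.847 1.639 -2.009
vertex 3.724 2.172 -2.063
endloop
endfacet
facet normal 0.162 0.985 -0.056
outer loop
vertex 4.136 2.107 -2.011
vertex 3.724 2.172 -2.063
vertex 3.982 2.209 -0.653
endloop
endfacet
facet normal 0.162 0.985 -0.056
outer loop
vertex 3.982 2.209 -0.653
vertex 3.724 2.172 -2.063
vertex 3.57 2.274 -0.705
endloop
endfacet
facet normal -0.113 0.074 0.991
outer loop
vertex 3.982 2.209 -0.653
vertex 3.57 2.274 -0.705
vertex 3.693 1.741 -0.651
endloop
endfacet
facet normal 0.112 -0.075 -0.991
outer loop
vertex 3.724 2.172 -2.063
vertex 3.847 1.639 -2.009
vertex 3.383 1.925 -2.083
endloop
endfacet
facet normal -0.577 0.807 -0.126
outer loop
vertex 3.724 2.172 -2.063
vertex 3.383 1.925 -2.083
vertex 3.57 2.274 -0.705
endloop
endfacet
facet normal -0.577 0.807 -0.126
outer loop
vertex 3.57 2.274 -0.705
vertex 3.383 1.925 -2.083
vertex 3.229 2.027 -0.725
endloop
endfacet
facet normal -0.112 0.075 0.991
outer loop
vertex 3.57 2.274 -0.705
vertex 3.229 2.027 -0.725
vertex 3.693 1.741 -0.651
endloop
endfacet
facet normal 0.113 -0.074 -0.991
outer loop
vertex 3.383 1.925 -2.083
vertex 3.847 1.639 -2.009
vertex 3.315 1.511 -2.06
endloop
endfacet
facet normal -0.980 0.154 -0.123
outer loop
vertex 3.383 1.925 -2.083
vertex 3.315 1.511 -2.06
vertex 3.229 2.027 -0.725
endloop
endfacet
facet normal -0.980 0.154 -0.123
outer loop
vertex 3.229 2.027 -0.725
vertex 3.315 1.511 -2.06
vertex 3.161 1.612 -0.702
endloop
endfacet
facet normal -0.113 0.073 0.991
outer loop
vertex 3.229 2.027 -0.725
vertex 3.161 1.612 -0.702
vertex 3.693 1.741 -0.651
endloop
endfacet
facet normal 0.113 -0.074 -0.991
outer loop
vertex 3.315 1.511 -2.06
vertex 3.847 1.639 -2.009
vertex 3.558 1.171 -2.007
endloop
endfacet
facet normal -0.809 -0.586 -0.048
outer loop
vertex 3.315 1.511 -2.06
vertex 3.558 1.171 -2.007
vertex 3.161 1.612 -0.702
endloop
endfacet
facet normal -0.808 -0.587 -0.048
outer loop
vertex 3.161 1.612 -0.702
vertex 3.558 1.171 -2.007
vertex 3.404 1.273 -0.649
endloop
endfacet
facet normal -0.113 0.074 0.991
outer loop
vertex 3.161 1.612 -0.702
vertex 3.404 1.273 -0.649
vertex 3.693 1.741 -0.651
endloop
endfacet
facet normal 0.113 -0.074 -0.991
outer loop
vertex 3.558 1.171 -2.007
vertex 3.847 1.639 -2.009
vertex 3.97 1.106 -1.955
endloop
endfacet
facet normal -0.162 -0.985 0.056
outer loop
vertex 3.558 1.171 -2.007
vertex 3.97 1.106 -1.955
vertex 3.404 1.273 -0.649
endloop
endfacet
facet normal -0.162 -0.985 0.056
outer loop
vertex 3.404 1.273 -0.649
vertex 3.97 1.106 -1.955
vertex 3.816 1.208 -0.597
endloop
endfacet
facet normal -0.113 0.074 0.991
outer loop
vertex 3.404 1.273 -0.649
vertex 3.816 1.208 -0.597
vertex 3.693 1.741 -0.651
endloop
endfacet
facet normal 0.112 -0.075 -0.991
outer loop
vertex 3.97 1.106 -1.955
vertex 3.847 1.639 -2.009
vertex 4.311 1.353 -1.935
endloop
endfacet
facet normal 0.577 -0.807 0.126
outer loop
vertex 3.97 1.106 -1.955
vertex 4.311 1.353 -1.935
vertex 3.816 1.208 -0.597
endloop
endfacet
facet normal 0.577 -0.807 0.126
outer loop
vertex 3.816 1.208 -0.597
vertex 4.311 1.353 -1.935
vertex 4.157 1.455 -0.577
endloop
endfacet
facet normal -0.112 0.075 0.991
outer loop
vertex 3.816 1.208 -0.597
vertex 4.157 1.455 -0.577
vertex 3.693 1.741 -0.651
endloop
endfacet
facet normal -0.724 -0.606 -0.330
outer loop
vertex -3.715 -2.02 4.239
vertex -4.885 -0.426 3.879
vertex -3.152 -1.925 2.831
endloop
endfacet
facet normal 0.582 -0.793 0.179
outer loop
vertex -2.255 -1.174 3.241
vertex -3.715 -2.02 4.239
vertex -3.152 -1.925 2.831
endloop
endfacet
facet normal -0.724 -0.606 -0.330
outer loop
vertex -3.152 -1.925 2.831
vertex -4.885 -0.426 3.879
vertex -4.322 -0.331 2.471
endloop
endfacet
facet normal 0.371 0.063 -0.927
outer loop
vertex -4.322 -0.331 2.471
vertex -2.255 -1.174 3.241
vertex -3.152 -1.925 2.831
endloop
endfacet
facet normal -0.371 -0.063 0.927
outer loop
vertex -3.715 -2.02 4.239
vertex -3.988 0.325 4.289
vertex -4.885 -0.426 3.879
endloop
endfacet
facet normal 0.582 -0.793 0.179
outer loop
vertex -2.818 -1.269 4.649
vertex -3.715 -2.02 4.239
vertex -2.255 -1.174 3.241
endloop
endfacet
facet normal -0.371 -0.063 0.927
outer loop
vertex -2.818 -1.269 4.649
vertex -3.988 0.325 4.289
vertex -3.715 -2.02 4.239
endloop
endfacet
facet normal -0.582 0.793 -0.179
outer loop
vertex -4.885 -0.426 3.879
vertex -3.988 0.325 4.289
vertex -4.322 -0.331 2.471
endloop
endfacet
facet normal 0.371 0.063 -0.927
outer loop
vertex -3.425 0.42 2.881
vertex -2.255 -1.174 3.241
vertex -4.322 -0.331 2.471
endloop
endfacet
facet normal -0.582 0.793 -0.179
outer loop
vertex -4.322 -0.331 2.471
vertex -3.988 0.325 4.289
vertex -3.425 0.42 2.881
endloop
endfacet
facet normal 0.724 0.606 0.330
outer loop
vertex -3.425 0.42 2.881
vertex -2.818 -1.269 4.649
vertex -2.255 -1.174 3.241
endloop
endfacet
facet normal 0.724 0.606 0.330
outer loop
vertex -3.988 0.325 4.289
vertex -2.818 -1.269 4.649
vertex -3.425 0.42 2.881
endloop
endfacet

endsolid


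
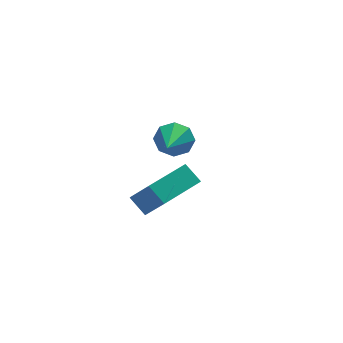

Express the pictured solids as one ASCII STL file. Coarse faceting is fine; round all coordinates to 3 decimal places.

solid 
facet normal 0.433 0.803 -0.410
outer loop
vertex 0.177 -0.17 1.596
vertex -0.371 -0.127 1.101
vertex -0.252 0.153 1.775
endloop
endfacet
facet normal 0.302 -0.122 0.945
outer loop
vertex 0.177 -0.17 1.596
vertex -0.252 0.153 1.775
vertex -1.149 -1.573 1.839
endloop
endfacet
facet normal 0.433 0.803 -0.410
outer loop
vertex -0.252 0.153 1.775
vertex -0.371 -0.127 1.101
vertex -0.751 0.312 1.559
endloop
endfacet
facet normal -0.332 0.207 0.920
outer loop
vertex -0.252 0.153 1.775
vertex -0.751 0.312 1.559
vertex -1.149 -1.573 1.839
endloop
endfacet
facet normal 0.432 0.803 -0.411
outer loop
vertex -0.751 0.312 1.559
vertex -0.371 -0.127 1.101
vertex -1.027 0.213 1.075
endloop
endfacet
facet normal -0.863 0.248 0.441
outer loop
vertex -0.751 0.312 1.559
vertex -1.027 0.213 1.075
vertex -1.149 -1.573 1.839
endloop
endfacet
facet normal 0.432 0.803 -0.411
outer loop
vertex -1.027 0.213 1.075
vertex -0.371 -0.127 1.101
vertex -0.919 -0.085 0.606
endloop
endfacet
facet normal -0.977 -0.023 -0.210
outer loop
vertex -1.027 0.213 1.075
vertex -0.919 -0.085 0.606
vertex -1.149 -1.573 1.839
endloop
endfacet
facet normal 0.432 0.803 -0.410
outer loop
vertex -0.919 -0.085 0.606
vertex -0.371 -0.127 1.101
vertex -0.49 -0.408 0.426
endloop
endfacet
facet normal -0.611 -0.447 -0.653
outer loop
vertex -0.919 -0.085 0.606
vertex -0.49 -0.408 0.426
vertex -1.149 -1.573 1.839
endloop
endfacet
facet normal 0.432 0.803 -0.410
outer loop
vertex -0.49 -0.408 0.426
vertex -0.371 -0.127 1.101
vertex 0.009 -0.566 0.642
endloop
endfacet
facet normal 0.026 -0.777 -0.629
outer loop
vertex -0.49 -0.408 0.426
vertex 0.009 -0.566 0.642
vertex -1.149 -1.573 1.839
endloop
endfacet
facet normal 0.433 0.803 -0.410
outer loop
vertex 0.009 -0.566 0.642
vertex -0.371 -0.127 1.101
vertex 0.286 -0.468 1.127
endloop
endfacet
facet normal 0.555 -0.818 -0.152
outer loop
vertex 0.009 -0.566 0.642
vertex 0.286 -0.468 1.127
vertex -1.149 -1.573 1.839
endloop
endfacet
facet normal 0.433 0.803 -0.410
outer loop
vertex 0.286 -0.468 1.127
vertex -0.371 -0.127 1.101
vertex 0.177 -0.17 1.596
endloop
endfacet
facet normal 0.670 -0.546 0.503
outer loop
vertex 0.286 -0.468 1.127
vertex 0.177 -0.17 1.596
vertex -1.149 -1.573 1.839
endloop
endfacet
facet normal -0.872 -0.489 -0.013
outer loop
vertex -0.446 0.724 -3.007
vertex -0.815 1.366 -2.397
vertex -0.893 1.552 -4.15
endloop
endfacet
facet normal 0.385 -0.669 -0.635
outer loop
vertex 0.895 2.554 -4.123
vertex -0.446 0.724 -3.007
vertex -0.893 1.552 -4.15
endloop
endfacet
facet normal -0.872 -0.489 -0.013
outer loop
vertex -0.893 1.552 -4.15
vertex -0.815 1.366 -2.397
vertex -1.262 2.194 -3.539
endloop
endfacet
facet normal -0.302 0.560 -0.771
outer loop
vertex -1.262 2.194 -3.539
vertex 0.895 2.554 -4.123
vertex -0.893 1.552 -4.15
endloop
endfacet
facet normal 0.302 -0.560 0.772
outer loop
vertex -0.446 0.724 -3.007
vertex 0.973 2.368 -2.37
vertex -0.815 1.366 -2.397
endloop
endfacet
facet normal 0.384 -0.669 -0.636
outer loop
vertex 1.342 1.726 -2.981
vertex -0.446 0.724 -3.007
vertex 0.895 2.554 -4.123
endloop
endfacet
facet normal 0.303 -0.560 0.771
outer loop
vertex 1.342 1.726 -2.981
vertex 0.973 2.368 -2.37
vertex -0.446 0.724 -3.007
endloop
endfacet
facet normal -0.385 0.669 0.636
outer loop
vertex -0.815 1.366 -2.397
vertex 0.973 2.368 -2.37
vertex -1.262 2.194 -3.539
endloop
endfacet
facet normal -0.302 0.559 -0.772
outer loop
vertex 0.526 3.196 -3.513
vertex 0.895 2.554 -4.123
vertex -1.262 2.194 -3.539
endloop
endfacet
facet normal -0.384 0.670 0.635
outer loop
vertex -1.262 2.194 -3.539
vertex 0.973 2.368 -2.37
vertex 0.526 3.196 -3.513
endloop
endfacet
facet normal 0.872 0.489 0.013
outer loop
vertex 0.526 3.196 -3.513
vertex 1.342 1.726 -2.981
vertex 0.895 2.554 -4.123
endloop
endfacet
facet normal 0.872 0.489 0.013
outer loop
vertex 0.973 2.368 -2.37
vertex 1.342 1.726 -2.981
vertex 0.526 3.196 -3.513
endloop
endfacet

endsolid


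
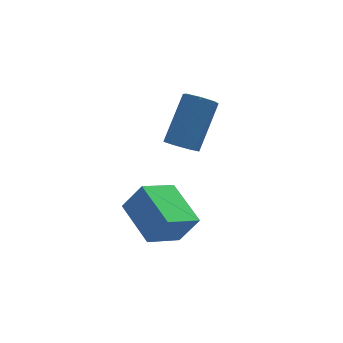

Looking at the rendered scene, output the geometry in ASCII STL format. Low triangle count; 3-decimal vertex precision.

solid 
facet normal -0.490 -0.513 -0.705
outer loop
vertex 0.999 0.647 -1.172
vertex 0.627 0.384 -0.722
vertex 0.534 0.925 -1.051
endloop
endfacet
facet normal 0.241 0.697 -0.675
outer loop
vertex 0.999 0.647 -1.172
vertex 0.534 0.925 -1.051
vertex 2.004 1.699 0.272
endloop
endfacet
facet normal 0.241 0.697 -0.675
outer loop
vertex 2.004 1.699 0.272
vertex 0.534 0.925 -1.051
vertex 1.539 1.977 0.393
endloop
endfacet
facet normal 0.490 0.513 0.704
outer loop
vertex 2.004 1.699 0.272
vertex 1.539 1.977 0.393
vertex 1.633 1.436 0.722
endloop
endfacet
facet normal -0.491 -0.513 -0.704
outer loop
vertex 0.534 0.925 -1.051
vertex 0.627 0.384 -0.722
vertex 0.139 0.796 -0.682
endloop
endfacet
facet normal -0.504 0.826 -0.251
outer loop
vertex 0.534 0.925 -1.051
vertex 0.139 0.796 -0.682
vertex 1.539 1.977 0.393
endloop
endfacet
facet normal -0.504 0.826 -0.251
outer loop
vertex 1.539 1.977 0.393
vertex 0.139 0.796 -0.682
vertex 1.144 1.848 0.762
endloop
endfacet
facet normal 0.490 0.513 0.704
outer loop
vertex 1.539 1.977 0.393
vertex 1.144 1.848 0.762
vertex 1.633 1.436 0.722
endloop
endfacet
facet normal -0.491 -0.513 -0.705
outer loop
vertex 0.139 0.796 -0.682
vertex 0.627 0.384 -0.722
vertex 0.112 0.356 -0.343
endloop
endfacet
facet normal -0.870 0.333 0.363
outer loop
vertex 0.139 0.796 -0.682
vertex 0.112 0.356 -0.343
vertex 1.144 1.848 0.762
endloop
endfacet
facet normal -0.870 0.333 0.363
outer loop
vertex 1.144 1.848 0.762
vertex 0.112 0.356 -0.343
vertex 1.117 1.408 1.101
endloop
endfacet
facet normal 0.490 0.513 0.705
outer loop
vertex 1.144 1.848 0.762
vertex 1.117 1.408 1.101
vertex 1.633 1.436 0.722
endloop
endfacet
facet normal -0.491 -0.513 -0.704
outer loop
vertex 0.112 0.356 -0.343
vertex 0.627 0.384 -0.722
vertex 0.473 -0.062 -0.29
endloop
endfacet
facet normal -0.580 -0.412 0.703
outer loop
vertex 0.112 0.356 -0.343
vertex 0.473 -0.062 -0.29
vertex 1.117 1.408 1.101
endloop
endfacet
facet normal -0.579 -0.412 0.704
outer loop
vertex 1.117 1.408 1.101
vertex 0.473 -0.062 -0.29
vertex 1.479 0.99 1.154
endloop
endfacet
facet normal 0.490 0.513 0.705
outer loop
vertex 1.117 1.408 1.101
vertex 1.479 0.99 1.154
vertex 1.633 1.436 0.722
endloop
endfacet
facet normal -0.491 -0.513 -0.704
outer loop
vertex 0.473 -0.062 -0.29
vertex 0.627 0.384 -0.722
vertex 0.95 -0.145 -0.562
endloop
endfacet
facet normal 0.146 -0.845 0.514
outer loop
vertex 0.473 -0.062 -0.29
vertex 0.95 -0.145 -0.562
vertex 1.479 0.99 1.154
endloop
endfacet
facet normal 0.146 -0.845 0.514
outer loop
vertex 1.479 0.99 1.154
vertex 0.95 -0.145 -0.562
vertex 1.956 0.907 0.882
endloop
endfacet
facet normal 0.491 0.513 0.704
outer loop
vertex 1.479 0.99 1.154
vertex 1.956 0.907 0.882
vertex 1.633 1.436 0.722
endloop
endfacet
facet normal -0.490 -0.512 -0.705
outer loop
vertex 0.95 -0.145 -0.562
vertex 0.627 0.384 -0.722
vertex 1.184 0.171 -0.954
endloop
endfacet
facet normal 0.763 -0.643 -0.063
outer loop
vertex 0.95 -0.145 -0.562
vertex 1.184 0.171 -0.954
vertex 1.956 0.907 0.882
endloop
endfacet
facet normal 0.763 -0.643 -0.063
outer loop
vertex 1.956 0.907 0.882
vertex 1.184 0.171 -0.954
vertex 2.19 1.223 0.49
endloop
endfacet
facet normal 0.490 0.512 0.705
outer loop
vertex 1.956 0.907 0.882
vertex 2.19 1.223 0.49
vertex 1.633 1.436 0.722
endloop
endfacet
facet normal -0.490 -0.513 -0.705
outer loop
vertex 1.184 0.171 -0.954
vertex 0.627 0.384 -0.722
vertex 0.999 0.647 -1.172
endloop
endfacet
facet normal 0.805 0.042 -0.592
outer loop
vertex 1.184 0.171 -0.954
vertex 0.999 0.647 -1.172
vertex 2.19 1.223 0.49
endloop
endfacet
facet normal 0.805 0.043 -0.592
outer loop
vertex 2.19 1.223 0.49
vertex 0.999 0.647 -1.172
vertex 2.004 1.699 0.272
endloop
endfacet
facet normal 0.490 0.514 0.704
outer loop
vertex 2.19 1.223 0.49
vertex 2.004 1.699 0.272
vertex 1.633 1.436 0.722
endloop
endfacet
facet normal -0.515 0.163 -0.841
outer loop
vertex -1.985 -1.664 -1.493
vertex -0.78 -1.177 -2.136
vertex -1.618 -3.287 -2.033
endloop
endfacet
facet normal -0.831 -0.336 0.444
outer loop
vertex -1.0 -3.483 -1.024
vertex -1.985 -1.664 -1.493
vertex -1.618 -3.287 -2.033
endloop
endfacet
facet normal -0.515 0.163 -0.841
outer loop
vertex -1.618 -3.287 -2.033
vertex -0.78 -1.177 -2.136
vertex -0.413 -2.8 -2.676
endloop
endfacet
facet normal 0.210 -0.928 -0.309
outer loop
vertex -0.413 -2.8 -2.676
vertex -1.0 -3.483 -1.024
vertex -1.618 -3.287 -2.033
endloop
endfacet
facet normal -0.210 0.928 0.309
outer loop
vertex -1.985 -1.664 -1.493
vertex -0.162 -1.373 -1.127
vertex -0.78 -1.177 -2.136
endloop
endfacet
facet normal -0.831 -0.336 0.444
outer loop
vertex -1.367 -1.86 -0.484
vertex -1.985 -1.664 -1.493
vertex -1.0 -3.483 -1.024
endloop
endfacet
facet normal -0.210 0.928 0.309
outer loop
vertex -1.367 -1.86 -0.484
vertex -0.162 -1.373 -1.127
vertex -1.985 -1.664 -1.493
endloop
endfacet
facet normal 0.831 0.336 -0.444
outer loop
vertex -0.78 -1.177 -2.136
vertex -0.162 -1.373 -1.127
vertex -0.413 -2.8 -2.676
endloop
endfacet
facet normal 0.210 -0.928 -0.309
outer loop
vertex 0.205 -2.996 -1.667
vertex -1.0 -3.483 -1.024
vertex -0.413 -2.8 -2.676
endloop
endfacet
facet normal 0.831 0.336 -0.444
outer loop
vertex -0.413 -2.8 -2.676
vertex -0.162 -1.373 -1.127
vertex 0.205 -2.996 -1.667
endloop
endfacet
facet normal 0.515 -0.163 0.841
outer loop
vertex 0.205 -2.996 -1.667
vertex -1.367 -1.86 -0.484
vertex -1.0 -3.483 -1.024
endloop
endfacet
facet normal 0.515 -0.163 0.841
outer loop
vertex -0.162 -1.373 -1.127
vertex -1.367 -1.86 -0.484
vertex 0.205 -2.996 -1.667
endloop
endfacet

endsolid


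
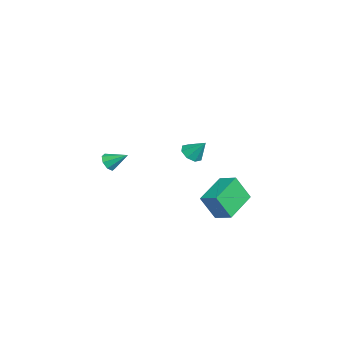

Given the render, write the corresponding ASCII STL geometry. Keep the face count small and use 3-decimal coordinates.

solid 
facet normal -0.297 -0.582 -0.757
outer loop
vertex -3.511 -0.374 0.536
vertex -3.832 0.165 0.248
vertex -3.198 -0.104 0.206
endloop
endfacet
facet normal 0.802 -0.293 0.521
outer loop
vertex -3.511 -0.374 0.536
vertex -3.198 -0.104 0.206
vertex -3.468 0.875 1.172
endloop
endfacet
facet normal -0.297 -0.581 -0.758
outer loop
vertex -3.198 -0.104 0.206
vertex -3.832 0.165 0.248
vertex -3.256 0.323 -0.099
endloop
endfacet
facet normal 0.978 0.190 0.081
outer loop
vertex -3.198 -0.104 0.206
vertex -3.256 0.323 -0.099
vertex -3.468 0.875 1.172
endloop
endfacet
facet normal -0.297 -0.581 -0.757
outer loop
vertex -3.256 0.323 -0.099
vertex -3.832 0.165 0.248
vertex -3.652 0.658 -0.201
endloop
endfacet
facet normal 0.662 0.721 -0.203
outer loop
vertex -3.256 0.323 -0.099
vertex -3.652 0.658 -0.201
vertex -3.468 0.875 1.172
endloop
endfacet
facet normal -0.297 -0.581 -0.757
outer loop
vertex -3.652 0.658 -0.201
vertex -3.832 0.165 0.248
vertex -4.152 0.704 -0.04
endloop
endfacet
facet normal 0.039 0.986 -0.161
outer loop
vertex -3.652 0.658 -0.201
vertex -4.152 0.704 -0.04
vertex -3.468 0.875 1.172
endloop
endfacet
facet normal -0.298 -0.582 -0.757
outer loop
vertex -4.152 0.704 -0.04
vertex -3.832 0.165 0.248
vertex -4.465 0.435 0.29
endloop
endfacet
facet normal -0.526 0.832 0.179
outer loop
vertex -4.152 0.704 -0.04
vertex -4.465 0.435 0.29
vertex -3.468 0.875 1.172
endloop
endfacet
facet normal -0.298 -0.581 -0.757
outer loop
vertex -4.465 0.435 0.29
vertex -3.832 0.165 0.248
vertex -4.407 0.008 0.595
endloop
endfacet
facet normal -0.703 0.348 0.621
outer loop
vertex -4.465 0.435 0.29
vertex -4.407 0.008 0.595
vertex -3.468 0.875 1.172
endloop
endfacet
facet normal -0.298 -0.582 -0.757
outer loop
vertex -4.407 0.008 0.595
vertex -3.832 0.165 0.248
vertex -4.012 -0.327 0.697
endloop
endfacet
facet normal -0.388 -0.182 0.904
outer loop
vertex -4.407 0.008 0.595
vertex -4.012 -0.327 0.697
vertex -3.468 0.875 1.172
endloop
endfacet
facet normal -0.298 -0.582 -0.757
outer loop
vertex -4.012 -0.327 0.697
vertex -3.832 0.165 0.248
vertex -3.511 -0.374 0.536
endloop
endfacet
facet normal 0.235 -0.447 0.863
outer loop
vertex -4.012 -0.327 0.697
vertex -3.511 -0.374 0.536
vertex -3.468 0.875 1.172
endloop
endfacet
facet normal -0.221 -0.817 -0.533
outer loop
vertex 1.56 -3.763 1.708
vertex 1.24 -3.957 2.138
vertex 1.145 -3.632 1.679
endloop
endfacet
facet normal 0.286 0.785 -0.550
outer loop
vertex 1.56 -3.763 1.708
vertex 1.145 -3.632 1.679
vertex 1.5 -3.003 2.762
endloop
endfacet
facet normal -0.222 -0.817 -0.532
outer loop
vertex 1.145 -3.632 1.679
vertex 1.24 -3.957 2.138
vertex 0.786 -3.691 1.919
endloop
endfacet
facet normal -0.384 0.847 -0.366
outer loop
vertex 1.145 -3.632 1.679
vertex 0.786 -3.691 1.919
vertex 1.5 -3.003 2.762
endloop
endfacet
facet normal -0.221 -0.817 -0.533
outer loop
vertex 0.786 -3.691 1.919
vertex 1.24 -3.957 2.138
vertex 0.693 -3.906 2.287
endloop
endfacet
facet normal -0.776 0.610 0.160
outer loop
vertex 0.786 -3.691 1.919
vertex 0.693 -3.906 2.287
vertex 1.5 -3.003 2.762
endloop
endfacet
facet normal -0.222 -0.816 -0.534
outer loop
vertex 0.693 -3.906 2.287
vertex 1.24 -3.957 2.138
vertex 0.92 -4.151 2.567
endloop
endfacet
facet normal -0.661 0.211 0.720
outer loop
vertex 0.693 -3.906 2.287
vertex 0.92 -4.151 2.567
vertex 1.5 -3.003 2.762
endloop
endfacet
facet normal -0.222 -0.816 -0.534
outer loop
vertex 0.92 -4.151 2.567
vertex 1.24 -3.957 2.138
vertex 1.335 -4.283 2.596
endloop
endfacet
facet normal -0.105 -0.115 0.988
outer loop
vertex 0.92 -4.151 2.567
vertex 1.335 -4.283 2.596
vertex 1.5 -3.003 2.762
endloop
endfacet
facet normal -0.223 -0.815 -0.534
outer loop
vertex 1.335 -4.283 2.596
vertex 1.24 -3.957 2.138
vertex 1.694 -4.224 2.356
endloop
endfacet
facet normal 0.567 -0.177 0.804
outer loop
vertex 1.335 -4.283 2.596
vertex 1.694 -4.224 2.356
vertex 1.5 -3.003 2.762
endloop
endfacet
facet normal -0.222 -0.815 -0.535
outer loop
vertex 1.694 -4.224 2.356
vertex 1.24 -3.957 2.138
vertex 1.788 -4.008 1.988
endloop
endfacet
facet normal 0.958 0.059 0.280
outer loop
vertex 1.694 -4.224 2.356
vertex 1.788 -4.008 1.988
vertex 1.5 -3.003 2.762
endloop
endfacet
facet normal -0.222 -0.816 -0.533
outer loop
vertex 1.788 -4.008 1.988
vertex 1.24 -3.957 2.138
vertex 1.56 -3.763 1.708
endloop
endfacet
facet normal 0.842 0.459 -0.283
outer loop
vertex 1.788 -4.008 1.988
vertex 1.56 -3.763 1.708
vertex 1.5 -3.003 2.762
endloop
endfacet
facet normal -0.799 0.515 0.311
outer loop
vertex 1.759 1.483 1.275
vertex 2.396 2.242 1.654
vertex 1.699 2.221 -0.099
endloop
endfacet
facet normal -0.601 -0.715 -0.358
outer loop
vertex 3.224 1.238 -0.694
vertex 1.759 1.483 1.275
vertex 1.699 2.221 -0.099
endloop
endfacet
facet normal -0.799 0.514 0.312
outer loop
vertex 1.699 2.221 -0.099
vertex 2.396 2.242 1.654
vertex 2.335 2.979 0.281
endloop
endfacet
facet normal -0.038 0.473 -0.880
outer loop
vertex 2.335 2.979 0.281
vertex 3.224 1.238 -0.694
vertex 1.699 2.221 -0.099
endloop
endfacet
facet normal 0.039 -0.472 0.881
outer loop
vertex 1.759 1.483 1.275
vertex 3.921 1.259 1.059
vertex 2.396 2.242 1.654
endloop
endfacet
facet normal -0.600 -0.716 -0.357
outer loop
vertex 3.285 0.501 0.679
vertex 1.759 1.483 1.275
vertex 3.224 1.238 -0.694
endloop
endfacet
facet normal 0.039 -0.474 0.880
outer loop
vertex 3.285 0.501 0.679
vertex 3.921 1.259 1.059
vertex 1.759 1.483 1.275
endloop
endfacet
facet normal 0.601 0.715 0.357
outer loop
vertex 2.396 2.242 1.654
vertex 3.921 1.259 1.059
vertex 2.335 2.979 0.281
endloop
endfacet
facet normal -0.040 0.473 -0.880
outer loop
vertex 3.861 1.997 -0.315
vertex 3.224 1.238 -0.694
vertex 2.335 2.979 0.281
endloop
endfacet
facet normal 0.600 0.715 0.358
outer loop
vertex 2.335 2.979 0.281
vertex 3.921 1.259 1.059
vertex 3.861 1.997 -0.315
endloop
endfacet
facet normal 0.799 -0.515 -0.312
outer loop
vertex 3.861 1.997 -0.315
vertex 3.285 0.501 0.679
vertex 3.224 1.238 -0.694
endloop
endfacet
facet normal 0.799 -0.514 -0.311
outer loop
vertex 3.921 1.259 1.059
vertex 3.285 0.501 0.679
vertex 3.861 1.997 -0.315
endloop
endfacet

endsolid


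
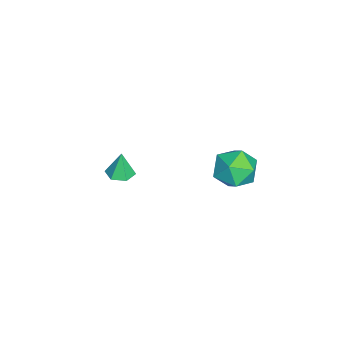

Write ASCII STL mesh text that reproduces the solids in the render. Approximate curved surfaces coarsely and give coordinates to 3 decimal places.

solid 
facet normal 0.331 0.358 0.873
outer loop
vertex 2.48 4.33 4.232
vertex 1.682 3.679 4.802
vertex 2.751 3.237 4.578
endloop
endfacet
facet normal 0.856 0.336 0.392
outer loop
vertex 2.48 4.33 4.232
vertex 2.751 3.237 4.578
vertex 3.087 3.619 3.516
endloop
endfacet
facet normal 0.660 0.732 -0.168
outer loop
vertex 2.48 4.33 4.232
vertex 3.087 3.619 3.516
vertex 2.225 4.296 3.083
endloop
endfacet
facet normal 0.012 0.999 -0.032
outer loop
vertex 2.48 4.33 4.232
vertex 2.225 4.296 3.083
vertex 1.357 4.332 3.878
endloop
endfacet
facet normal -0.191 0.769 0.610
outer loop
vertex 2.48 4.33 4.232
vertex 1.357 4.332 3.878
vertex 1.682 3.679 4.802
endloop
endfacet
facet normal 0.925 -0.340 0.170
outer loop
vertex 3.087 3.619 3.516
vertex 2.751 3.237 4.578
vertex 2.663 2.528 3.642
endloop
endfacet
facet normal 0.074 -0.304 0.950
outer loop
vertex 2.751 3.237 4.578
vertex 1.682 3.679 4.802
vertex 1.795 2.564 4.437
endloop
endfacet
facet normal -0.771 0.360 0.526
outer loop
vertex 1.682 3.679 4.802
vertex 1.357 4.332 3.878
vertex 0.933 3.241 4.004
endloop
endfacet
facet normal -0.441 0.735 -0.515
outer loop
vertex 1.357 4.332 3.878
vertex 2.225 4.296 3.083
vertex 1.269 3.623 2.942
endloop
endfacet
facet normal 0.607 0.302 -0.735
outer loop
vertex 2.225 4.296 3.083
vertex 3.087 3.619 3.516
vertex 2.338 3.181 2.718
endloop
endfacet
facet normal -0.012 -0.999 0.032
outer loop
vertex 1.54 2.53 3.288
vertex 2.663 2.528 3.642
vertex 1.795 2.564 4.437
endloop
endfacet
facet normal -0.660 -0.732 0.168
outer loop
vertex 1.54 2.53 3.288
vertex 1.795 2.564 4.437
vertex 0.933 3.241 4.004
endloop
endfacet
facet normal -0.856 -0.336 -0.392
outer loop
vertex 1.54 2.53 3.288
vertex 0.933 3.241 4.004
vertex 1.269 3.623 2.942
endloop
endfacet
facet normal -0.331 -0.358 -0.873
outer loop
vertex 1.54 2.53 3.288
vertex 1.269 3.623 2.942
vertex 2.338 3.181 2.718
endloop
endfacet
facet normal 0.191 -0.769 -0.610
outer loop
vertex 1.54 2.53 3.288
vertex 2.338 3.181 2.718
vertex 2.663 2.528 3.642
endloop
endfacet
facet normal 0.441 -0.735 0.515
outer loop
vertex 1.795 2.564 4.437
vertex 2.663 2.528 3.642
vertex 2.751 3.237 4.578
endloop
endfacet
facet normal -0.607 -0.302 0.735
outer loop
vertex 0.933 3.241 4.004
vertex 1.795 2.564 4.437
vertex 1.682 3.679 4.802
endloop
endfacet
facet normal -0.925 0.340 -0.170
outer loop
vertex 1.269 3.623 2.942
vertex 0.933 3.241 4.004
vertex 1.357 4.332 3.878
endloop
endfacet
facet normal -0.074 0.304 -0.950
outer loop
vertex 2.338 3.181 2.718
vertex 1.269 3.623 2.942
vertex 2.225 4.296 3.083
endloop
endfacet
facet normal 0.771 -0.360 -0.526
outer loop
vertex 2.663 2.528 3.642
vertex 2.338 3.181 2.718
vertex 3.087 3.619 3.516
endloop
endfacet
facet normal 0.075 -0.042 -0.996
outer loop
vertex -1.838 -3.08 -1.991
vertex -2.526 -2.74 -2.057
vertex -1.886 -2.312 -2.027
endloop
endfacet
facet normal 0.871 0.077 0.484
outer loop
vertex -1.838 -3.08 -1.991
vertex -1.886 -2.312 -2.027
vertex -2.634 -2.68 -0.623
endloop
endfacet
facet normal 0.075 -0.042 -0.996
outer loop
vertex -1.886 -2.312 -2.027
vertex -2.526 -2.74 -2.057
vertex -2.574 -1.972 -2.093
endloop
endfacet
facet normal 0.371 0.831 0.415
outer loop
vertex -1.886 -2.312 -2.027
vertex -2.574 -1.972 -2.093
vertex -2.634 -2.68 -0.623
endloop
endfacet
facet normal 0.075 -0.042 -0.996
outer loop
vertex -2.574 -1.972 -2.093
vertex -2.526 -2.74 -2.057
vertex -3.214 -2.4 -2.123
endloop
endfacet
facet normal -0.532 0.771 0.350
outer loop
vertex -2.574 -1.972 -2.093
vertex -3.214 -2.4 -2.123
vertex -2.634 -2.68 -0.623
endloop
endfacet
facet normal 0.076 -0.041 -0.996
outer loop
vertex -3.214 -2.4 -2.123
vertex -2.526 -2.74 -2.057
vertex -3.165 -3.168 -2.088
endloop
endfacet
facet normal -0.935 -0.044 0.353
outer loop
vertex -3.214 -2.4 -2.123
vertex -3.165 -3.168 -2.088
vertex -2.634 -2.68 -0.623
endloop
endfacet
facet normal 0.076 -0.041 -0.996
outer loop
vertex -3.165 -3.168 -2.088
vertex -2.526 -2.74 -2.057
vertex -2.478 -3.508 -2.022
endloop
endfacet
facet normal -0.434 -0.796 0.422
outer loop
vertex -3.165 -3.168 -2.088
vertex -2.478 -3.508 -2.022
vertex -2.634 -2.68 -0.623
endloop
endfacet
facet normal 0.075 -0.041 -0.996
outer loop
vertex -2.478 -3.508 -2.022
vertex -2.526 -2.74 -2.057
vertex -1.838 -3.08 -1.991
endloop
endfacet
facet normal 0.469 -0.736 0.488
outer loop
vertex -2.478 -3.508 -2.022
vertex -1.838 -3.08 -1.991
vertex -2.634 -2.68 -0.623
endloop
endfacet

endsolid


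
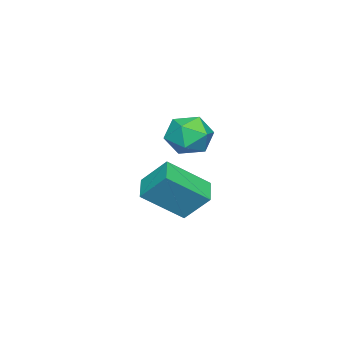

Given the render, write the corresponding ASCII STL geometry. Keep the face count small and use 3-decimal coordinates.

solid 
facet normal -0.870 -0.383 0.311
outer loop
vertex -3.954 -3.377 -1.572
vertex -4.677 -2.458 -2.463
vertex -3.914 -4.104 -2.356
endloop
endfacet
facet normal 0.492 -0.626 0.605
outer loop
vertex -3.183 -3.782 -2.617
vertex -3.954 -3.377 -1.572
vertex -3.914 -4.104 -2.356
endloop
endfacet
facet normal -0.870 -0.383 0.311
outer loop
vertex -3.914 -4.104 -2.356
vertex -4.677 -2.458 -2.463
vertex -4.637 -3.185 -3.247
endloop
endfacet
facet normal 0.038 -0.680 -0.732
outer loop
vertex -4.637 -3.185 -3.247
vertex -3.183 -3.782 -2.617
vertex -3.914 -4.104 -2.356
endloop
endfacet
facet normal -0.038 0.680 0.732
outer loop
vertex -3.954 -3.377 -1.572
vertex -3.946 -2.136 -2.724
vertex -4.677 -2.458 -2.463
endloop
endfacet
facet normal 0.492 -0.626 0.605
outer loop
vertex -3.223 -3.055 -1.833
vertex -3.954 -3.377 -1.572
vertex -3.183 -3.782 -2.617
endloop
endfacet
facet normal -0.038 0.680 0.732
outer loop
vertex -3.223 -3.055 -1.833
vertex -3.946 -2.136 -2.724
vertex -3.954 -3.377 -1.572
endloop
endfacet
facet normal -0.492 0.626 -0.605
outer loop
vertex -4.677 -2.458 -2.463
vertex -3.946 -2.136 -2.724
vertex -4.637 -3.185 -3.247
endloop
endfacet
facet normal 0.038 -0.680 -0.732
outer loop
vertex -3.906 -2.863 -3.508
vertex -3.183 -3.782 -2.617
vertex -4.637 -3.185 -3.247
endloop
endfacet
facet normal -0.492 0.626 -0.605
outer loop
vertex -4.637 -3.185 -3.247
vertex -3.946 -2.136 -2.724
vertex -3.906 -2.863 -3.508
endloop
endfacet
facet normal 0.870 0.383 -0.311
outer loop
vertex -3.906 -2.863 -3.508
vertex -3.223 -3.055 -1.833
vertex -3.183 -3.782 -2.617
endloop
endfacet
facet normal 0.870 0.383 -0.311
outer loop
vertex -3.946 -2.136 -2.724
vertex -3.223 -3.055 -1.833
vertex -3.906 -2.863 -3.508
endloop
endfacet
facet normal -0.117 0.981 -0.155
outer loop
vertex -2.304 -1.56 -0.317
vertex -2.79 -1.542 0.163
vertex -2.137 -1.437 0.334
endloop
endfacet
facet normal 0.556 0.779 -0.290
outer loop
vertex -2.304 -1.56 -0.317
vertex -2.137 -1.437 0.334
vertex -1.75 -1.854 -0.045
endloop
endfacet
facet normal 0.538 0.277 -0.796
outer loop
vertex -2.304 -1.56 -0.317
vertex -1.75 -1.854 -0.045
vertex -2.164 -2.216 -0.451
endloop
endfacet
facet normal -0.144 0.169 -0.975
outer loop
vertex -2.304 -1.56 -0.317
vertex -2.164 -2.216 -0.451
vertex -2.807 -2.023 -0.323
endloop
endfacet
facet normal -0.549 0.604 -0.578
outer loop
vertex -2.304 -1.56 -0.317
vertex -2.807 -2.023 -0.323
vertex -2.79 -1.542 0.163
endloop
endfacet
facet normal 0.820 0.486 0.303
outer loop
vertex -1.75 -1.854 -0.045
vertex -2.137 -1.437 0.334
vertex -1.893 -2.017 0.603
endloop
endfacet
facet normal -0.267 0.810 0.522
outer loop
vertex -2.137 -1.437 0.334
vertex -2.79 -1.542 0.163
vertex -2.536 -1.824 0.731
endloop
endfacet
facet normal -0.966 0.199 -0.163
outer loop
vertex -2.79 -1.542 0.163
vertex -2.807 -2.023 -0.323
vertex -2.95 -2.186 0.325
endloop
endfacet
facet normal -0.312 -0.505 -0.805
outer loop
vertex -2.807 -2.023 -0.323
vertex -2.164 -2.216 -0.451
vertex -2.563 -2.603 -0.054
endloop
endfacet
facet normal 0.792 -0.327 -0.516
outer loop
vertex -2.164 -2.216 -0.451
vertex -1.75 -1.854 -0.045
vertex -1.91 -2.498 0.117
endloop
endfacet
facet normal 0.144 -0.169 0.975
outer loop
vertex -2.396 -2.48 0.597
vertex -1.893 -2.017 0.603
vertex -2.536 -1.824 0.731
endloop
endfacet
facet normal -0.538 -0.277 0.796
outer loop
vertex -2.396 -2.48 0.597
vertex -2.536 -1.824 0.731
vertex -2.95 -2.186 0.325
endloop
endfacet
facet normal -0.556 -0.779 0.290
outer loop
vertex -2.396 -2.48 0.597
vertex -2.95 -2.186 0.325
vertex -2.563 -2.603 -0.054
endloop
endfacet
facet normal 0.117 -0.981 0.155
outer loop
vertex -2.396 -2.48 0.597
vertex -2.563 -2.603 -0.054
vertex -1.91 -2.498 0.117
endloop
endfacet
facet normal 0.549 -0.604 0.578
outer loop
vertex -2.396 -2.48 0.597
vertex -1.91 -2.498 0.117
vertex -1.893 -2.017 0.603
endloop
endfacet
facet normal 0.312 0.505 0.805
outer loop
vertex -2.536 -1.824 0.731
vertex -1.893 -2.017 0.603
vertex -2.137 -1.437 0.334
endloop
endfacet
facet normal -0.792 0.327 0.516
outer loop
vertex -2.95 -2.186 0.325
vertex -2.536 -1.824 0.731
vertex -2.79 -1.542 0.163
endloop
endfacet
facet normal -0.820 -0.486 -0.303
outer loop
vertex -2.563 -2.603 -0.054
vertex -2.95 -2.186 0.325
vertex -2.807 -2.023 -0.323
endloop
endfacet
facet normal 0.267 -0.810 -0.522
outer loop
vertex -1.91 -2.498 0.117
vertex -2.563 -2.603 -0.054
vertex -2.164 -2.216 -0.451
endloop
endfacet
facet normal 0.966 -0.199 0.163
outer loop
vertex -1.893 -2.017 0.603
vertex -1.91 -2.498 0.117
vertex -1.75 -1.854 -0.045
endloop
endfacet

endsolid
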